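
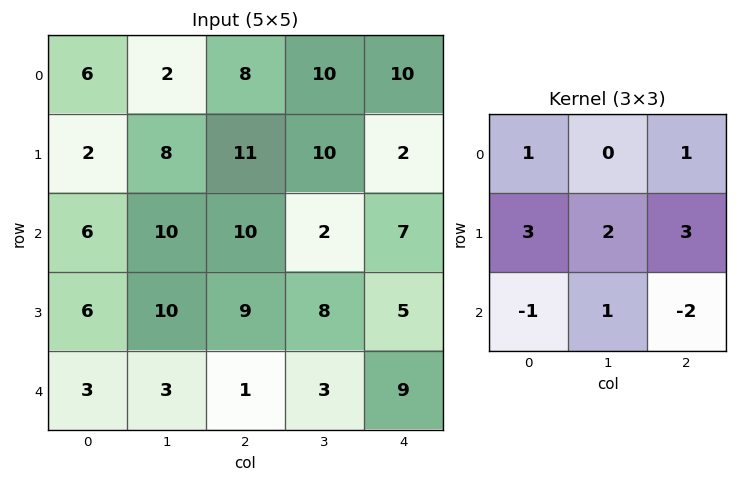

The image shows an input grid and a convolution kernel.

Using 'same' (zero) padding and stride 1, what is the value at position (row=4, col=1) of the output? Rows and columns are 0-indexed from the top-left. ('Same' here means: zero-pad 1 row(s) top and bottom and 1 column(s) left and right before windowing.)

33

The receptive field on the zero-padded input at this output position is [6 10 9 / 3 3 1 / 0 0 0]. Elementwise product with the kernel and sum: 6·1 + 9·1 + 3·3 + 3·2 + 1·3 + 0·-1 + 0·1 + 0·-2.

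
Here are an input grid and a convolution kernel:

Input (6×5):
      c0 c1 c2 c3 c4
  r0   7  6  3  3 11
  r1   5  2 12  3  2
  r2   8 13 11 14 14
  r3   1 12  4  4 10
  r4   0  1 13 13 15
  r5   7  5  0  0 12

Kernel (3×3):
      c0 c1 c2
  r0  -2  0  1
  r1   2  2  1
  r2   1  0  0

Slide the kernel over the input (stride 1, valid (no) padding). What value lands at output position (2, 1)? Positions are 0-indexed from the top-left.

The receptive field on the input at this output position is [13 11 14 / 12 4 4 / 1 13 13]. Elementwise product with the kernel and sum: 13·-2 + 14·1 + 12·2 + 4·2 + 4·1 + 1·1.

25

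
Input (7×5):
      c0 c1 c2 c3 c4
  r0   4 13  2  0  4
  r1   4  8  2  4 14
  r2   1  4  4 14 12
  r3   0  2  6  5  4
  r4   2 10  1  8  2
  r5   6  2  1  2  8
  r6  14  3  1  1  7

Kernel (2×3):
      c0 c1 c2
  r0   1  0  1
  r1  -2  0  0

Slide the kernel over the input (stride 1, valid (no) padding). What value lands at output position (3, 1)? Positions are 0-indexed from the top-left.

The receptive field on the input at this output position is [2 6 5 / 10 1 8]. Elementwise product with the kernel and sum: 2·1 + 5·1 + 10·-2.

-13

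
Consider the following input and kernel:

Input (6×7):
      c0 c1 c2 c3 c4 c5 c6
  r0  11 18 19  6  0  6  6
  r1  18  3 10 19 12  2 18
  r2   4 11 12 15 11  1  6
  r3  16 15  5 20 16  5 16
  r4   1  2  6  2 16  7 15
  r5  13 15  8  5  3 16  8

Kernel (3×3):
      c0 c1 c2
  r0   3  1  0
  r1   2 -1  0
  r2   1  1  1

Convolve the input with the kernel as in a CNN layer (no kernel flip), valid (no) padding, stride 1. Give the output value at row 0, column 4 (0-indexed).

46

The receptive field on the input at this output position is [0 6 6 / 12 2 18 / 11 1 6]. Elementwise product with the kernel and sum: 0·3 + 6·1 + 12·2 + 2·-1 + 11·1 + 1·1 + 6·1.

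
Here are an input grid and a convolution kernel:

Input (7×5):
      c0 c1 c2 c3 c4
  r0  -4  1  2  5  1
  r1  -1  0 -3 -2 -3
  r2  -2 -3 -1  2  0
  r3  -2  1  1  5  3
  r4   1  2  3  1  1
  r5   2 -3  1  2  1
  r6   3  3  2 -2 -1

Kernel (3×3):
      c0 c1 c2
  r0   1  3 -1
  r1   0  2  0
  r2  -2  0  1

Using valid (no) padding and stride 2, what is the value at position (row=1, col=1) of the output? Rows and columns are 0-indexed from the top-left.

The receptive field on the input at this output position is [-1 2 0 / 1 5 3 / 3 1 1]. Elementwise product with the kernel and sum: -1·1 + 2·3 + 0·-1 + 5·2 + 3·-2 + 1·1.

10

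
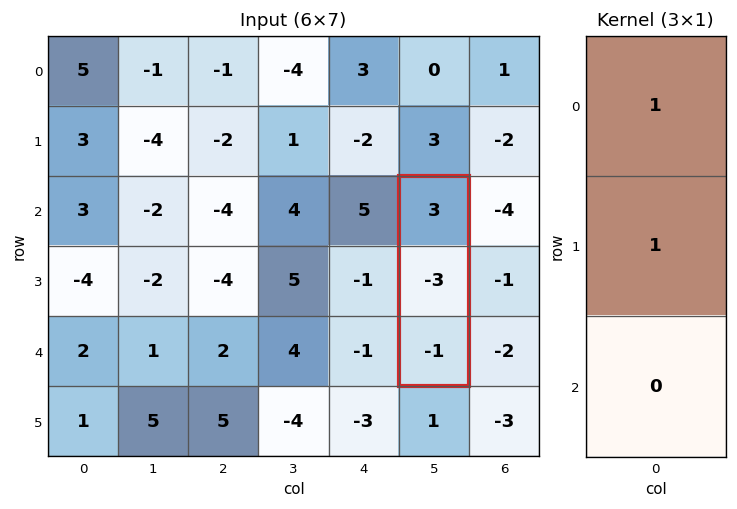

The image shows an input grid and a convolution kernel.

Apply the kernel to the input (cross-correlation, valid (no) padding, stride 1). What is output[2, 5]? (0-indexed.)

0

The receptive field on the input at this output position is [3 / -3 / -1]. Elementwise product with the kernel and sum: 3·1 + -3·1.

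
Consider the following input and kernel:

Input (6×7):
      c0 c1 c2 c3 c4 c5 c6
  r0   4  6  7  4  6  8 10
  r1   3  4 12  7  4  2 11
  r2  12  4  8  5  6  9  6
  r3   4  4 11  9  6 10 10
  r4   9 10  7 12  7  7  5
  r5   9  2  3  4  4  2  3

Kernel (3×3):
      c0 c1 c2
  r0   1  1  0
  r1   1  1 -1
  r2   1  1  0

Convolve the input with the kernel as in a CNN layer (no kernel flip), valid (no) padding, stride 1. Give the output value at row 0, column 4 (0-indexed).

The receptive field on the input at this output position is [6 8 10 / 4 2 11 / 6 9 6]. Elementwise product with the kernel and sum: 6·1 + 8·1 + 4·1 + 2·1 + 11·-1 + 6·1 + 9·1.

24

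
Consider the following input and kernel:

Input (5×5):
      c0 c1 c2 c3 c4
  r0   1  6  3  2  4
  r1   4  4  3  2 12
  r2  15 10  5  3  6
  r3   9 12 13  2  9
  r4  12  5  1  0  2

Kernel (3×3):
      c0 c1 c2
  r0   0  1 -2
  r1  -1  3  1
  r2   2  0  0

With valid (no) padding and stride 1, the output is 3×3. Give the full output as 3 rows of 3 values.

Output[0,0]: The receptive field on the input at this output position is [1 6 3 / 4 4 3 / 15 10 5]. Elementwise product with the kernel and sum: 6·1 + 3·-2 + 4·-1 + 4·3 + 3·1 + 15·2.
Output[0,1]: The receptive field on the input at this output position is [6 3 2 / 4 3 2 / 10 5 3]. Elementwise product with the kernel and sum: 3·1 + 2·-2 + 4·-1 + 3·3 + 2·1 + 10·2.

41 26 19
36 31 14
64 38 -5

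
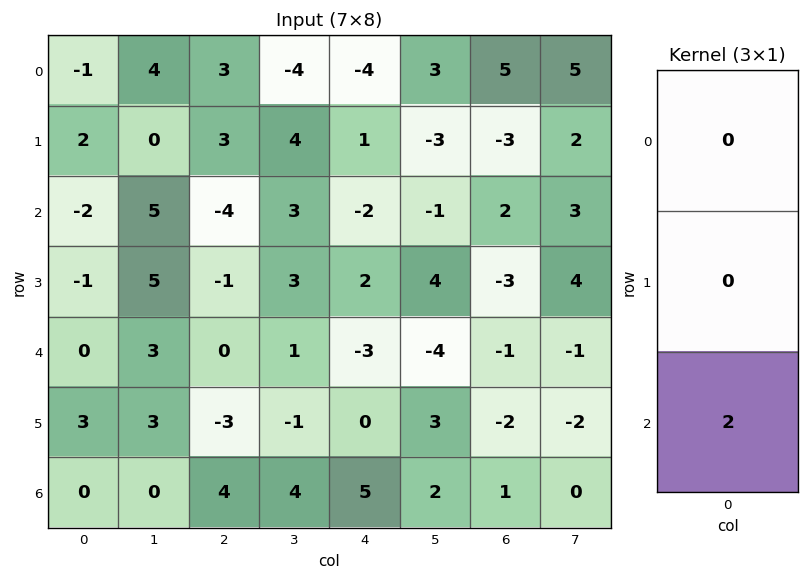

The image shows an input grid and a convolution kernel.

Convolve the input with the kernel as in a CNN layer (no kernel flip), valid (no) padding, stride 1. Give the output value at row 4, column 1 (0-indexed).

The receptive field on the input at this output position is [3 / 3 / 0]. Elementwise product with the kernel and sum: 0·2.

0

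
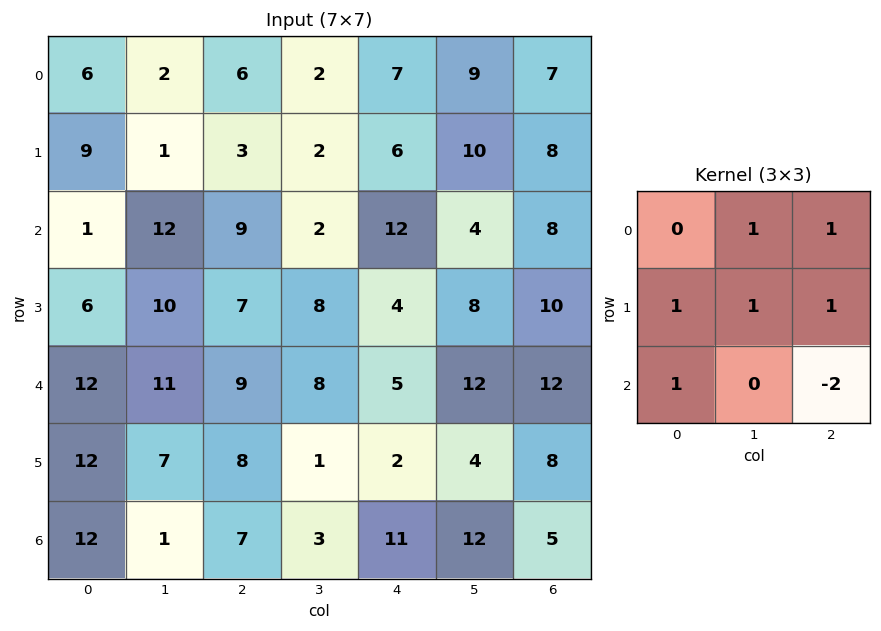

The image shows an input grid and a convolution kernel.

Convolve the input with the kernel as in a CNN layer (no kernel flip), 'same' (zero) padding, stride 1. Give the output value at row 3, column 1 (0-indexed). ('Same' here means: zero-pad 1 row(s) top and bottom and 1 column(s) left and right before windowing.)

The receptive field on the zero-padded input at this output position is [1 12 9 / 6 10 7 / 12 11 9]. Elementwise product with the kernel and sum: 12·1 + 9·1 + 6·1 + 10·1 + 7·1 + 12·1 + 9·-2.

38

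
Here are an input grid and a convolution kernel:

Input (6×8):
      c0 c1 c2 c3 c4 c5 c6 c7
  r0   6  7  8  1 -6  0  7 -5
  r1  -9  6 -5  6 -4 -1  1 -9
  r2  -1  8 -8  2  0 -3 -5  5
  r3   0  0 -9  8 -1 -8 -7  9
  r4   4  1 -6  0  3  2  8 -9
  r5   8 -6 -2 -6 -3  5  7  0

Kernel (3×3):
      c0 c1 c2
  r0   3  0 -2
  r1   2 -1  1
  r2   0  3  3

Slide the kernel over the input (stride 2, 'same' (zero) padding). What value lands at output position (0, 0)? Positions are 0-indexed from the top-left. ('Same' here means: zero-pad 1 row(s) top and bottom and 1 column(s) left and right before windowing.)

-8

The receptive field on the zero-padded input at this output position is [0 0 0 / 0 6 7 / 0 -9 6]. Elementwise product with the kernel and sum: 0·3 + 0·-2 + 0·2 + 6·-1 + 7·1 + -9·3 + 6·3.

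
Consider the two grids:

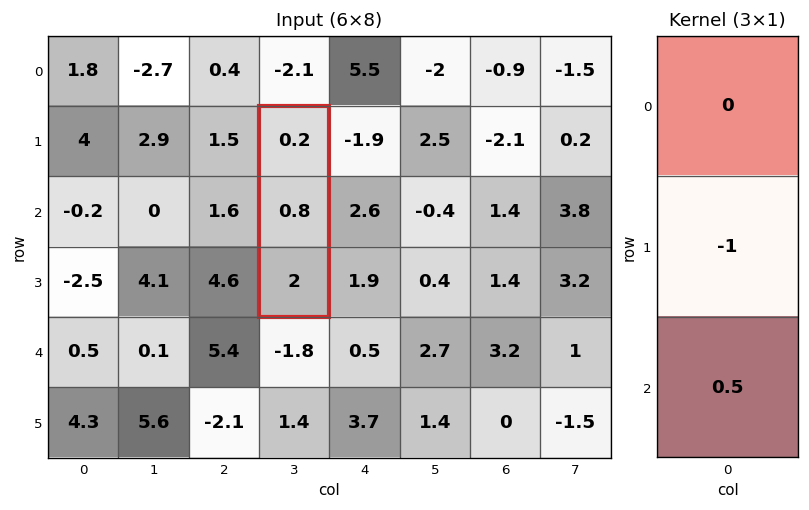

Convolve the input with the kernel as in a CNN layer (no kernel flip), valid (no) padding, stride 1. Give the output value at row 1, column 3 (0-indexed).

The receptive field on the input at this output position is [0.2 / 0.8 / 2]. Elementwise product with the kernel and sum: 0.8·-1 + 2·0.5.

0.2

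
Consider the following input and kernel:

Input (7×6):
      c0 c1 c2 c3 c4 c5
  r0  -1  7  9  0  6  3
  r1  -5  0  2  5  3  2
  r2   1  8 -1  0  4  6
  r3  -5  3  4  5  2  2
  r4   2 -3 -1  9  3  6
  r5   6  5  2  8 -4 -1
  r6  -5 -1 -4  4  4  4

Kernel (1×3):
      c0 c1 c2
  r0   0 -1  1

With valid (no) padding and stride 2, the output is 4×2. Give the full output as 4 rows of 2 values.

Output[0,0]: The receptive field on the input at this output position is [-1 7 9]. Elementwise product with the kernel and sum: 7·-1 + 9·1.
Output[0,1]: The receptive field on the input at this output position is [9 0 6]. Elementwise product with the kernel and sum: 0·-1 + 6·1.

2 6
-9 4
2 -6
-3 0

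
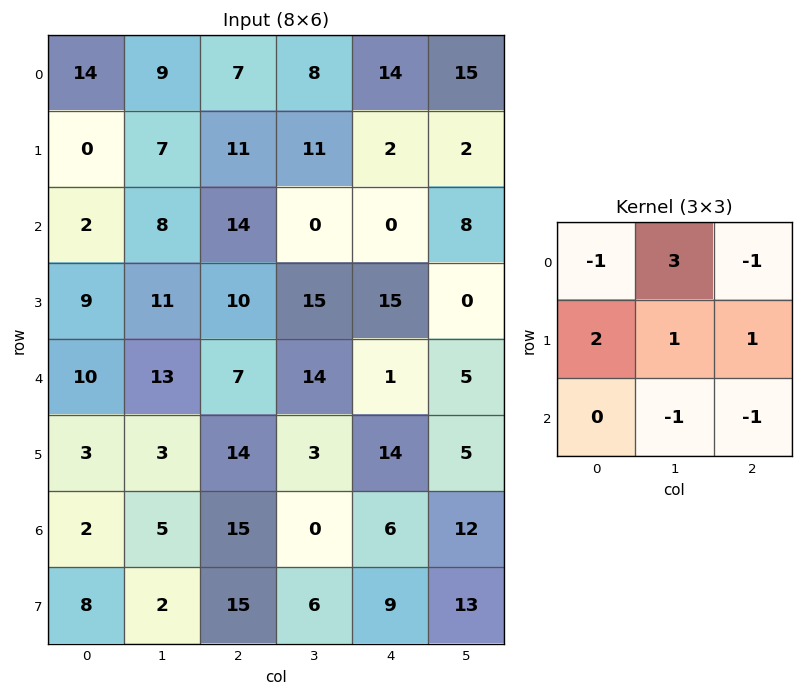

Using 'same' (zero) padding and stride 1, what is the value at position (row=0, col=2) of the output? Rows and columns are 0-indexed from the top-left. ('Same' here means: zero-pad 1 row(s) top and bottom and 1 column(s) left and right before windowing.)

The receptive field on the zero-padded input at this output position is [0 0 0 / 9 7 8 / 7 11 11]. Elementwise product with the kernel and sum: 0·-1 + 0·3 + 0·-1 + 9·2 + 7·1 + 8·1 + 11·-1 + 11·-1.

11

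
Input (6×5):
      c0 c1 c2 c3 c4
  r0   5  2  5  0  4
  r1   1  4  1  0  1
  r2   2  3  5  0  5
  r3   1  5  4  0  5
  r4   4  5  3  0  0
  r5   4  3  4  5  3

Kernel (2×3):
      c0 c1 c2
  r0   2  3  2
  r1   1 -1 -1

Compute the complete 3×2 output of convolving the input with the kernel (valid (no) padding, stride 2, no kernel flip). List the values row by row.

22 18
15 19
26 2

Output[0,0]: The receptive field on the input at this output position is [5 2 5 / 1 4 1]. Elementwise product with the kernel and sum: 5·2 + 2·3 + 5·2 + 1·1 + 4·-1 + 1·-1.
Output[0,1]: The receptive field on the input at this output position is [5 0 4 / 1 0 1]. Elementwise product with the kernel and sum: 5·2 + 0·3 + 4·2 + 1·1 + 0·-1 + 1·-1.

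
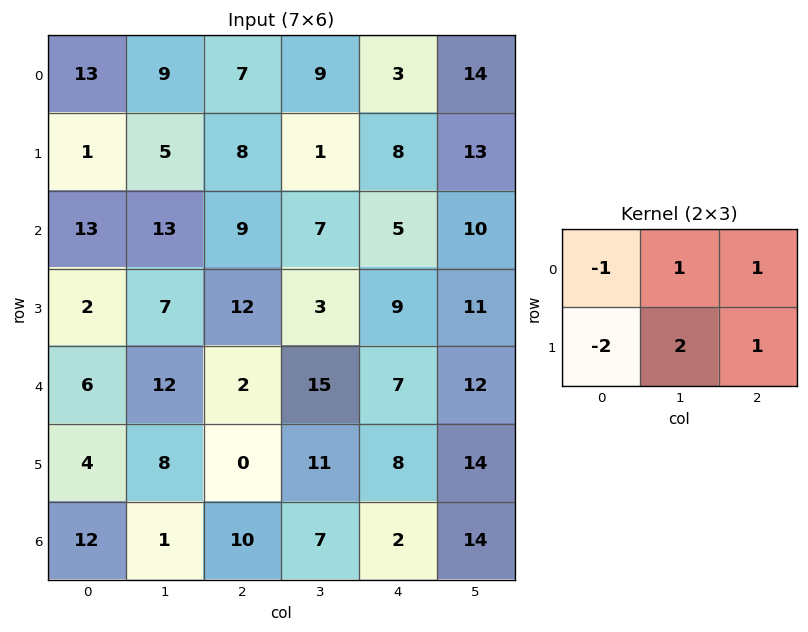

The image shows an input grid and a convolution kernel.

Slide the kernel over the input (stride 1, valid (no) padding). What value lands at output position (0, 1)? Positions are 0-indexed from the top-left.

14

The receptive field on the input at this output position is [9 7 9 / 5 8 1]. Elementwise product with the kernel and sum: 9·-1 + 7·1 + 9·1 + 5·-2 + 8·2 + 1·1.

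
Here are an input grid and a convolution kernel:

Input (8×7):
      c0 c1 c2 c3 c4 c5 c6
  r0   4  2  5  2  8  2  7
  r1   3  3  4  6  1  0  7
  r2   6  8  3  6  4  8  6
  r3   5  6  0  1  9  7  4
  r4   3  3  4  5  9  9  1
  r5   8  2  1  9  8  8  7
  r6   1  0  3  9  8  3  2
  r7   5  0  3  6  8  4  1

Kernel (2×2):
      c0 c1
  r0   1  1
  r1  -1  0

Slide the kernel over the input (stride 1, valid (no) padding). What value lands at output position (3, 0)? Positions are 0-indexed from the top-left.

The receptive field on the input at this output position is [5 6 / 3 3]. Elementwise product with the kernel and sum: 5·1 + 6·1 + 3·-1.

8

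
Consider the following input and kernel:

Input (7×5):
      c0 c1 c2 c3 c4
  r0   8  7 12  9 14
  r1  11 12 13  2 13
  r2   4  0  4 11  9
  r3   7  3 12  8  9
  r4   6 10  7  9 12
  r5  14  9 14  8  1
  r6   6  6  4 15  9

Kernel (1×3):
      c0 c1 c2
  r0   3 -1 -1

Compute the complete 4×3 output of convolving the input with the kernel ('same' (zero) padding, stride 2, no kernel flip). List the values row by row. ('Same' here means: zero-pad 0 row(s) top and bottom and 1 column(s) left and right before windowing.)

Output[0,0]: The receptive field on the zero-padded input at this output position is [0 8 7]. Elementwise product with the kernel and sum: 0·3 + 8·-1 + 7·-1.

-15 0 13
-4 -15 24
-16 14 15
-12 -1 36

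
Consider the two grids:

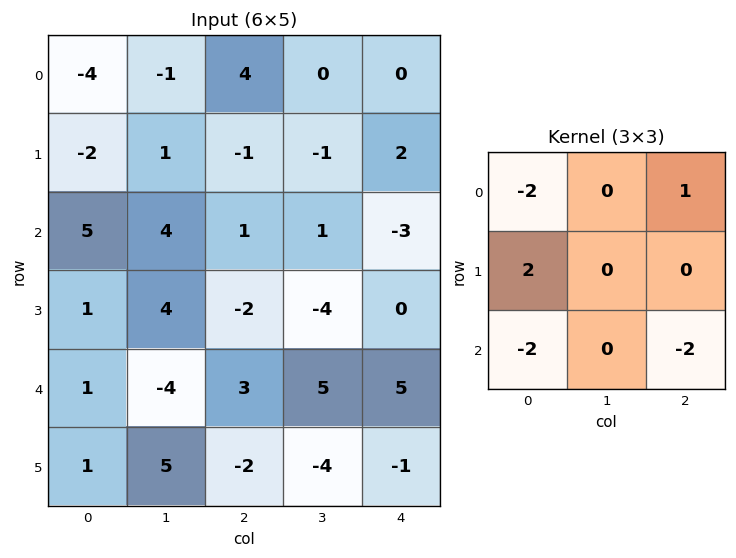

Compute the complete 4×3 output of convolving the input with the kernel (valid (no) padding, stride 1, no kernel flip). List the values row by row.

-4 -6 -6
15 5 10
-15 -1 -25
0 -22 16

Output[0,0]: The receptive field on the input at this output position is [-4 -1 4 / -2 1 -1 / 5 4 1]. Elementwise product with the kernel and sum: -4·-2 + 4·1 + -2·2 + 5·-2 + 1·-2.
Output[0,1]: The receptive field on the input at this output position is [-1 4 0 / 1 -1 -1 / 4 1 1]. Elementwise product with the kernel and sum: -1·-2 + 0·1 + 1·2 + 4·-2 + 1·-2.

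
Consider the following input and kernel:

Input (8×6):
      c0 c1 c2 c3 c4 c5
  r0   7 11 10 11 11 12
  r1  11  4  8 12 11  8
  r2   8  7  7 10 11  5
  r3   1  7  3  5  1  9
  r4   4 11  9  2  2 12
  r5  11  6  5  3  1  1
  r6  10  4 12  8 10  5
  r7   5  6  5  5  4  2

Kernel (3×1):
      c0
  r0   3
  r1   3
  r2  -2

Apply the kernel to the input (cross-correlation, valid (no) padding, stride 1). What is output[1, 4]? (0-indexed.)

The receptive field on the input at this output position is [11 / 11 / 1]. Elementwise product with the kernel and sum: 11·3 + 11·3 + 1·-2.

64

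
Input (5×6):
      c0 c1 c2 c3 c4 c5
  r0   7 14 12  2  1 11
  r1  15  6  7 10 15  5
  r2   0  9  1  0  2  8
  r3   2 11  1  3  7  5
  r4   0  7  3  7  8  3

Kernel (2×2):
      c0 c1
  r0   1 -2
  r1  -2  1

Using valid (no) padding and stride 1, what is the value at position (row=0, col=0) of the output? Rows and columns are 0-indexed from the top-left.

-45

The receptive field on the input at this output position is [7 14 / 15 6]. Elementwise product with the kernel and sum: 7·1 + 14·-2 + 15·-2 + 6·1.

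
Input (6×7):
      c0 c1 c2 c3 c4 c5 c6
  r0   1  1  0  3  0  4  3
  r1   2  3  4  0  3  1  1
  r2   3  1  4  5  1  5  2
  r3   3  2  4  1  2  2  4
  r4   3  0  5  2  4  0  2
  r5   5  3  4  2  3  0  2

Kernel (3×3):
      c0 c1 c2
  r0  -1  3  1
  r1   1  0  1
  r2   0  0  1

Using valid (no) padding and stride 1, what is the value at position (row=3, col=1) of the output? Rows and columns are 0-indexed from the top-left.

The receptive field on the input at this output position is [2 4 1 / 0 5 2 / 3 4 2]. Elementwise product with the kernel and sum: 2·-1 + 4·3 + 1·1 + 0·1 + 2·1 + 2·1.

15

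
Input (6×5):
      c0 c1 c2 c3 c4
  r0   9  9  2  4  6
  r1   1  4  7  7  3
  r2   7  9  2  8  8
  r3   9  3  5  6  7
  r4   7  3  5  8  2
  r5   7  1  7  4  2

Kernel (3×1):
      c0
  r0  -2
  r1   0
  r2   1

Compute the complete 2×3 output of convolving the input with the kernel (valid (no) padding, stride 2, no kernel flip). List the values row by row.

-11 -2 -4
-7 1 -14

Output[0,0]: The receptive field on the input at this output position is [9 / 1 / 7]. Elementwise product with the kernel and sum: 9·-2 + 7·1.
Output[0,1]: The receptive field on the input at this output position is [2 / 7 / 2]. Elementwise product with the kernel and sum: 2·-2 + 2·1.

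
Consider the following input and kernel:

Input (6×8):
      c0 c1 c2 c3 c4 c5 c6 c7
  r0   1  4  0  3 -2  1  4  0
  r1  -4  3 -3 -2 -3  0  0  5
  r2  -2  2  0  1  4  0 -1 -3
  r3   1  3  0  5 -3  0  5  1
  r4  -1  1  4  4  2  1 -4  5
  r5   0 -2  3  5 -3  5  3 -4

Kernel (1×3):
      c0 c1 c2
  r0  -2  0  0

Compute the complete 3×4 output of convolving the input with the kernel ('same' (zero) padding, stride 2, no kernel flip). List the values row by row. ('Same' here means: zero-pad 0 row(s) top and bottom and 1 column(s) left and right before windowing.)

Output[0,0]: The receptive field on the zero-padded input at this output position is [0 1 4]. Elementwise product with the kernel and sum: 0·-2.

0 -8 -6 -2
0 -4 -2 0
0 -2 -8 -2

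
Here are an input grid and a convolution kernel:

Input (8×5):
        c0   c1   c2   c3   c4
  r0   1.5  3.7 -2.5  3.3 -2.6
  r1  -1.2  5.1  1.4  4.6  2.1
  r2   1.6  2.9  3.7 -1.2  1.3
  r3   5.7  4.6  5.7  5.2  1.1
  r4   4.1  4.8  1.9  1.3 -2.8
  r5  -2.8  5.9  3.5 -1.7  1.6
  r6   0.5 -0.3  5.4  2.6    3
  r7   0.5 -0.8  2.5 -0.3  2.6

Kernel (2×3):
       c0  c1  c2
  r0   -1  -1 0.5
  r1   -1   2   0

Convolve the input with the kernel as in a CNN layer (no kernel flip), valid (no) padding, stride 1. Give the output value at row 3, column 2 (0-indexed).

The receptive field on the input at this output position is [5.7 5.2 1.1 / 1.9 1.3 -2.8]. Elementwise product with the kernel and sum: 5.7·-1 + 5.2·-1 + 1.1·0.5 + 1.9·-1 + 1.3·2.

-9.65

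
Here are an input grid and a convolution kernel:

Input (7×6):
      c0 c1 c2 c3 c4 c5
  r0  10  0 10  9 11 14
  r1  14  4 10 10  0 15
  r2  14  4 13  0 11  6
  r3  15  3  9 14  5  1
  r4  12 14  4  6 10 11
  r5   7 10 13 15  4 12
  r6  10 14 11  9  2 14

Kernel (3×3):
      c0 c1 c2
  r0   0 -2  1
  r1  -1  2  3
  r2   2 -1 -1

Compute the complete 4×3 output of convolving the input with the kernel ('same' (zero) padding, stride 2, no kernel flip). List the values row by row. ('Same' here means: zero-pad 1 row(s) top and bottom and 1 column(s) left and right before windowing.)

Output[0,0]: The receptive field on the zero-padded input at this output position is [0 0 0 / 0 10 0 / 0 14 4]. Elementwise product with the kernel and sum: 0·-2 + 0·1 + 0·-1 + 10·2 + 0·3 + 0·2 + 14·-1 + 4·-1.
Output[0,1]: The receptive field on the zero-padded input at this output position is [0 0 0 / 0 10 9 / 4 10 10]. Elementwise product with the kernel and sum: 0·-2 + 0·1 + 0·-1 + 10·2 + 9·3 + 4·2 + 10·-1 + 10·-1.

2 35 60
-2 -5 77
22 0 52
58 24 41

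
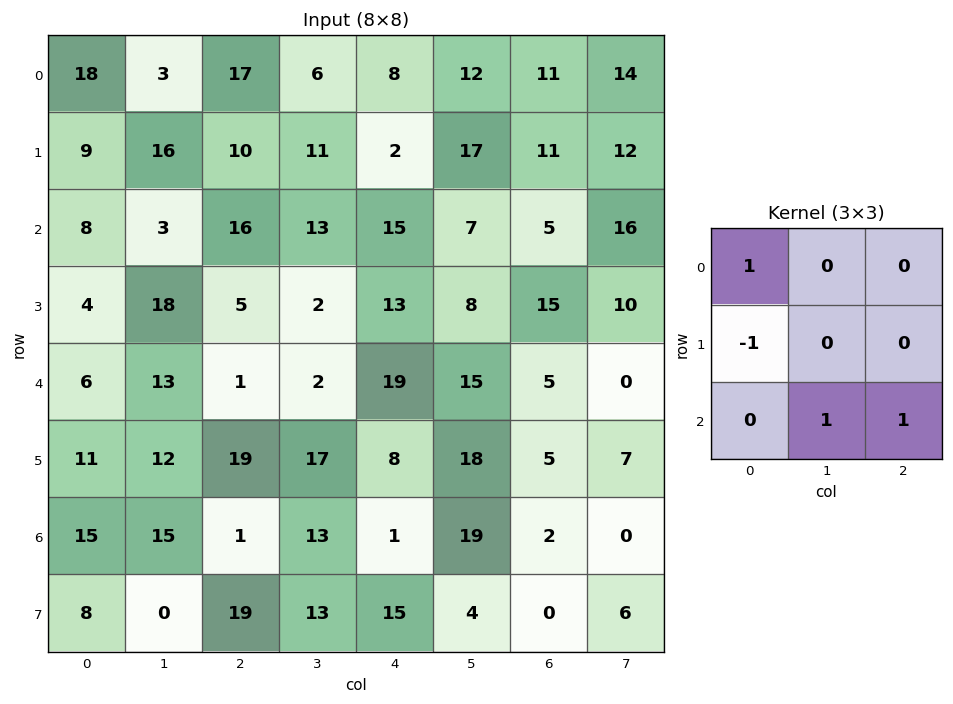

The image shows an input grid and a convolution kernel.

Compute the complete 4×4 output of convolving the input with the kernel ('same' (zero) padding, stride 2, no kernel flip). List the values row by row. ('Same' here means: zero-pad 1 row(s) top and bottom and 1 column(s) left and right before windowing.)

Output[0,0]: The receptive field on the zero-padded input at this output position is [0 0 0 / 0 18 3 / 0 9 16]. Elementwise product with the kernel and sum: 0·1 + 0·-1 + 9·1 + 16·1.

25 18 13 11
22 20 19 35
23 41 26 5
8 29 23 5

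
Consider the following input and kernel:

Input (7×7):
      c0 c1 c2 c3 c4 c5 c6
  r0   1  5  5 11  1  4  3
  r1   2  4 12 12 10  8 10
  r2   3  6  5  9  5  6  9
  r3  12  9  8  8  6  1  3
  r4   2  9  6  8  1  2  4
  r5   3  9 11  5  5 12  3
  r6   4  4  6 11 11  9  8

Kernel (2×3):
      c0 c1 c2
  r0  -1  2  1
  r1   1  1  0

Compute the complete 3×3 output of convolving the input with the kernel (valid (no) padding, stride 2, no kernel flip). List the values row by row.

20 42 28
35 34 23
34 27 24

Output[0,0]: The receptive field on the input at this output position is [1 5 5 / 2 4 12]. Elementwise product with the kernel and sum: 1·-1 + 5·2 + 5·1 + 2·1 + 4·1.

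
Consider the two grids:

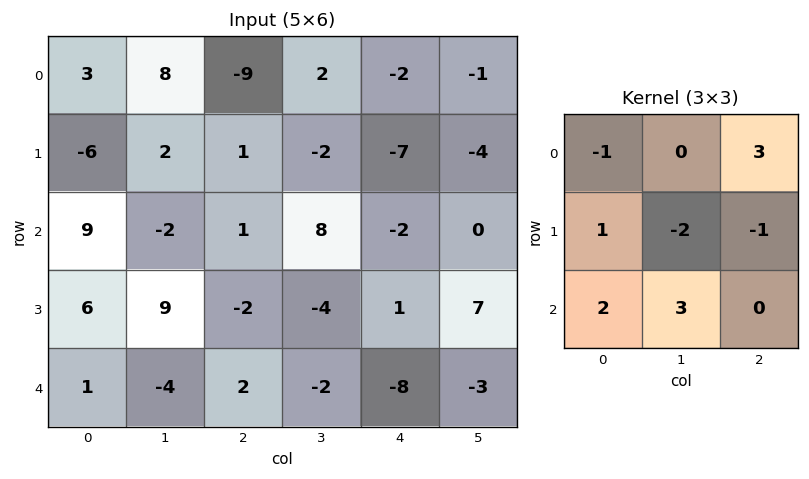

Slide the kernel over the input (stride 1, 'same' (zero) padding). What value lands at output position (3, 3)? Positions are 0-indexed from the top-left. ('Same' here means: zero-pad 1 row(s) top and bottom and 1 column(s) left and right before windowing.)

The receptive field on the zero-padded input at this output position is [1 8 -2 / -2 -4 1 / 2 -2 -8]. Elementwise product with the kernel and sum: 1·-1 + -2·3 + -2·1 + -4·-2 + 1·-1 + 2·2 + -2·3.

-4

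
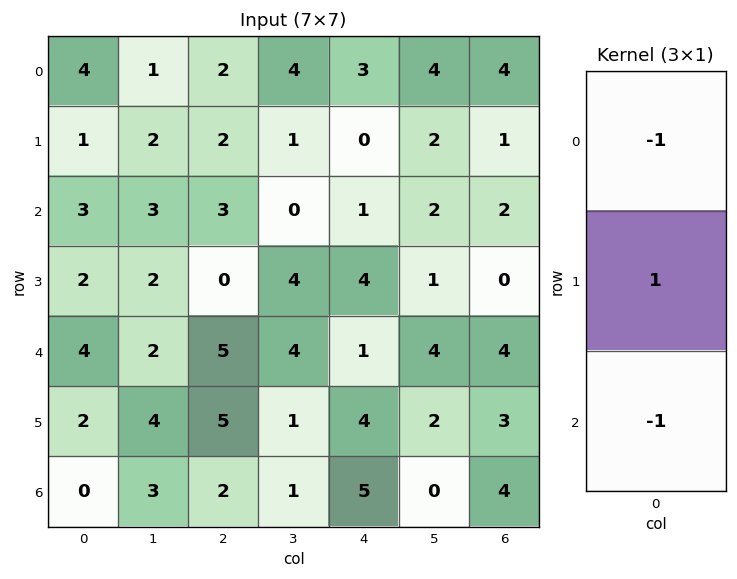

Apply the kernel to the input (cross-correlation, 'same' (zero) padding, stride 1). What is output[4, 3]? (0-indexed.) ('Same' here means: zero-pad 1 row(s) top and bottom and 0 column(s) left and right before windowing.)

The receptive field on the zero-padded input at this output position is [4 / 4 / 1]. Elementwise product with the kernel and sum: 4·-1 + 4·1 + 1·-1.

-1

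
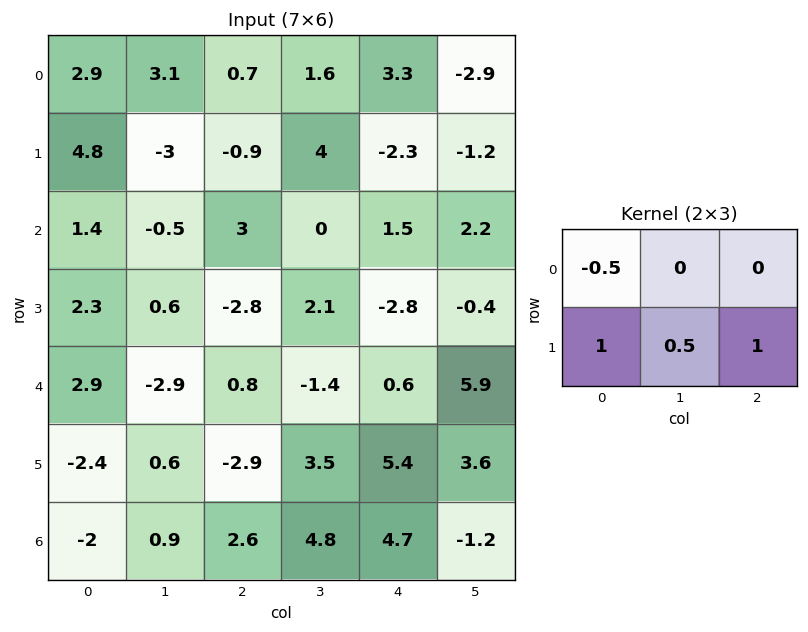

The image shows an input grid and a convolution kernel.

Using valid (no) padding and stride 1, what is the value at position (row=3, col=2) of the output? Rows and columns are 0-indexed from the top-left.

2.1

The receptive field on the input at this output position is [-2.8 2.1 -2.8 / 0.8 -1.4 0.6]. Elementwise product with the kernel and sum: -2.8·-0.5 + 0.8·1 + -1.4·0.5 + 0.6·1.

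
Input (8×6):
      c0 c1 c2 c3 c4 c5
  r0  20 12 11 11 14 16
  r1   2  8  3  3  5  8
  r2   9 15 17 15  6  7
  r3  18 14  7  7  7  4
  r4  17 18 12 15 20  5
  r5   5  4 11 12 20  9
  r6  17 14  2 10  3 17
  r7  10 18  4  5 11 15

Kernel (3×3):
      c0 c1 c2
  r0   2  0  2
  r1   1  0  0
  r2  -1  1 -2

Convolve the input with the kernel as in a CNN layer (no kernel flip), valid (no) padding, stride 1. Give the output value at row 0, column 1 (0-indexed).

The receptive field on the input at this output position is [12 11 11 / 8 3 3 / 15 17 15]. Elementwise product with the kernel and sum: 12·2 + 11·2 + 8·1 + 15·-1 + 17·1 + 15·-2.

26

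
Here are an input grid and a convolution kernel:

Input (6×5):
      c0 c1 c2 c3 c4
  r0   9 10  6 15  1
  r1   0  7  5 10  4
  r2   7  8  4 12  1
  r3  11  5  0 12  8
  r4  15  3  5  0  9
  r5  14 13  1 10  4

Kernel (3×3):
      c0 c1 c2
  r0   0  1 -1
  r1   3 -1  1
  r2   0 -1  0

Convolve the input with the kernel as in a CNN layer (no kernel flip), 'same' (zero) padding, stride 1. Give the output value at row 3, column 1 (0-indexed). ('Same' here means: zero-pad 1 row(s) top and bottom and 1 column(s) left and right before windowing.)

29

The receptive field on the zero-padded input at this output position is [7 8 4 / 11 5 0 / 15 3 5]. Elementwise product with the kernel and sum: 8·1 + 4·-1 + 11·3 + 5·-1 + 0·1 + 3·-1.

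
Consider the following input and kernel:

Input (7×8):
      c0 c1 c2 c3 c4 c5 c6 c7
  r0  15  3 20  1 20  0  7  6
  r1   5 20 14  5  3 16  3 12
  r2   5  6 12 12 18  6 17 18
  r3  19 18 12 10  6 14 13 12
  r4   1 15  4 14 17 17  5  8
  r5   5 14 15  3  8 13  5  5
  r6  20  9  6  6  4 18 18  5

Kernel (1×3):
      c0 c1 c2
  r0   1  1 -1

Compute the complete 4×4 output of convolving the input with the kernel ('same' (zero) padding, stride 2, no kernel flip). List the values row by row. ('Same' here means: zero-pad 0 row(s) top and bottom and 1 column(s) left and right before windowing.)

12 22 21 1
-1 6 24 5
-14 5 14 14
11 9 -8 31

Output[0,0]: The receptive field on the zero-padded input at this output position is [0 15 3]. Elementwise product with the kernel and sum: 0·1 + 15·1 + 3·-1.
Output[0,1]: The receptive field on the zero-padded input at this output position is [3 20 1]. Elementwise product with the kernel and sum: 3·1 + 20·1 + 1·-1.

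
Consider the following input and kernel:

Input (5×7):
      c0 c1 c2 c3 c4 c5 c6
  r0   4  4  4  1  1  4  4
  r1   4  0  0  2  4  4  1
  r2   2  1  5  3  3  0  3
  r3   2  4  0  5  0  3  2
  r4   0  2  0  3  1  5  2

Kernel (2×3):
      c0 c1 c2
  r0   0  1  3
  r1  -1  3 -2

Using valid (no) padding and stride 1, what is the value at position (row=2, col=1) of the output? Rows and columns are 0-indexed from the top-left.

The receptive field on the input at this output position is [1 5 3 / 4 0 5]. Elementwise product with the kernel and sum: 5·1 + 3·3 + 4·-1 + 0·3 + 5·-2.

0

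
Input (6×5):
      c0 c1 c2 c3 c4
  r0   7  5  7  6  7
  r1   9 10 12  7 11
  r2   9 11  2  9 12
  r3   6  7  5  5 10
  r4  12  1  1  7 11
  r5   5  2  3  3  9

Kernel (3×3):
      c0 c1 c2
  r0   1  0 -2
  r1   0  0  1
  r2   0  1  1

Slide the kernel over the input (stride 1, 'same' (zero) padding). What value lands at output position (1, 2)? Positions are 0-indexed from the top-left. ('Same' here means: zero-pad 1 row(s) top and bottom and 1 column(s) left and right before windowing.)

The receptive field on the zero-padded input at this output position is [5 7 6 / 10 12 7 / 11 2 9]. Elementwise product with the kernel and sum: 5·1 + 6·-2 + 7·1 + 2·1 + 9·1.

11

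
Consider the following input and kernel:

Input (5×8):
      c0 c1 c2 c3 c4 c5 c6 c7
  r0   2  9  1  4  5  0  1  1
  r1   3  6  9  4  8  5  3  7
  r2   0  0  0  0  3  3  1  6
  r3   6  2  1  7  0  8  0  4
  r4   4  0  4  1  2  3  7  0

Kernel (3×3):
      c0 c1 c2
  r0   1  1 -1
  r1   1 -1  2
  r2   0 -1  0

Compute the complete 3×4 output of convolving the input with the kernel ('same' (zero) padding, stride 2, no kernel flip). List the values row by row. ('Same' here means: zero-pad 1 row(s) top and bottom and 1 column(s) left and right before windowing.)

13 7 -9 -2
-9 10 10 15
0 -6 4 0

Output[0,0]: The receptive field on the zero-padded input at this output position is [0 0 0 / 0 2 9 / 0 3 6]. Elementwise product with the kernel and sum: 0·1 + 0·1 + 0·-1 + 0·1 + 2·-1 + 9·2 + 3·-1.
Output[0,1]: The receptive field on the zero-padded input at this output position is [0 0 0 / 9 1 4 / 6 9 4]. Elementwise product with the kernel and sum: 0·1 + 0·1 + 0·-1 + 9·1 + 1·-1 + 4·2 + 9·-1.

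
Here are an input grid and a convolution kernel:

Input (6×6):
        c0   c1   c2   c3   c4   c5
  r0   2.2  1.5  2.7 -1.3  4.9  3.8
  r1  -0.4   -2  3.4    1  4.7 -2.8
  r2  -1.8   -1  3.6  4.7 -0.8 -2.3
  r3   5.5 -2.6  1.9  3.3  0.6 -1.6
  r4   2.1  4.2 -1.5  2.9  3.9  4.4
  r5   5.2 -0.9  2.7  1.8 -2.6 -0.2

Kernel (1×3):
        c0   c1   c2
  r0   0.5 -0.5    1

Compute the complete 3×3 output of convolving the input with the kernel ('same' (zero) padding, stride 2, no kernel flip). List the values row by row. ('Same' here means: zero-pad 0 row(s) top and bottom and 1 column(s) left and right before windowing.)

0.4 -1.9 0.7
-0.1 2.4 0.45
3.15 5.75 3.9

Output[0,0]: The receptive field on the zero-padded input at this output position is [0 2.2 1.5]. Elementwise product with the kernel and sum: 0·0.5 + 2.2·-0.5 + 1.5·1.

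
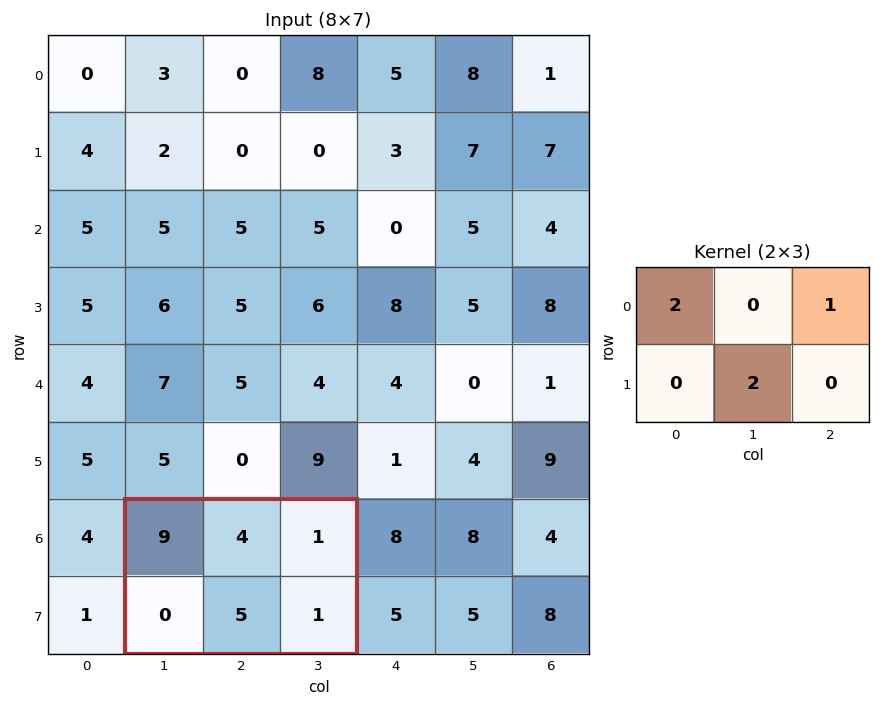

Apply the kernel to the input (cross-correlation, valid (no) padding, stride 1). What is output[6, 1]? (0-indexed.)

The receptive field on the input at this output position is [9 4 1 / 0 5 1]. Elementwise product with the kernel and sum: 9·2 + 1·1 + 5·2.

29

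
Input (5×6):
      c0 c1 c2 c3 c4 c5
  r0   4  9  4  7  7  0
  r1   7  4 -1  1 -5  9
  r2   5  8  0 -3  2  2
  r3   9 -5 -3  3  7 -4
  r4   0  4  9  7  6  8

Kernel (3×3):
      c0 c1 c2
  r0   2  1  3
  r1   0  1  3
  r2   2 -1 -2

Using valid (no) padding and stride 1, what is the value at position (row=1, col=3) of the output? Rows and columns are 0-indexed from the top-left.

The receptive field on the input at this output position is [1 -5 9 / -3 2 2 / 3 7 -4]. Elementwise product with the kernel and sum: 1·2 + -5·1 + 9·3 + 2·1 + 2·3 + 3·2 + 7·-1 + -4·-2.

39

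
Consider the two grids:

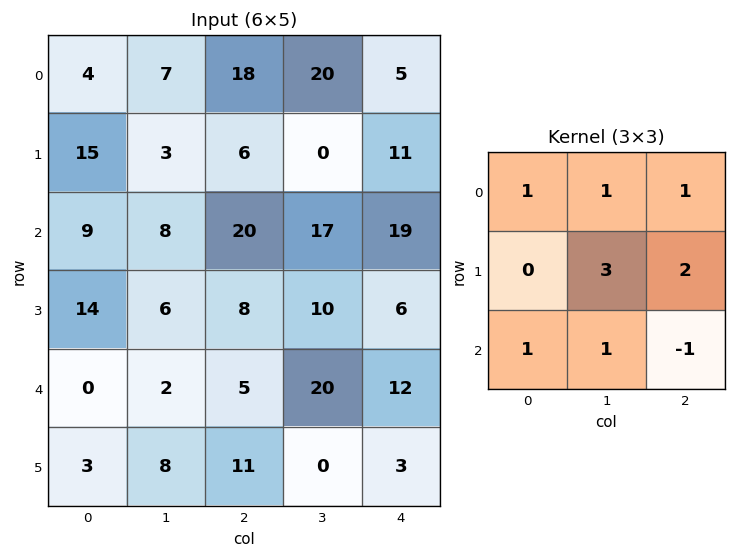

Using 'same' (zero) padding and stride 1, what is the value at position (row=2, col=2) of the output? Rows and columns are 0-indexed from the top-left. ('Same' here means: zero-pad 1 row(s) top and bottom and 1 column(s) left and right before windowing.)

107

The receptive field on the zero-padded input at this output position is [3 6 0 / 8 20 17 / 6 8 10]. Elementwise product with the kernel and sum: 3·1 + 6·1 + 0·1 + 20·3 + 17·2 + 6·1 + 8·1 + 10·-1.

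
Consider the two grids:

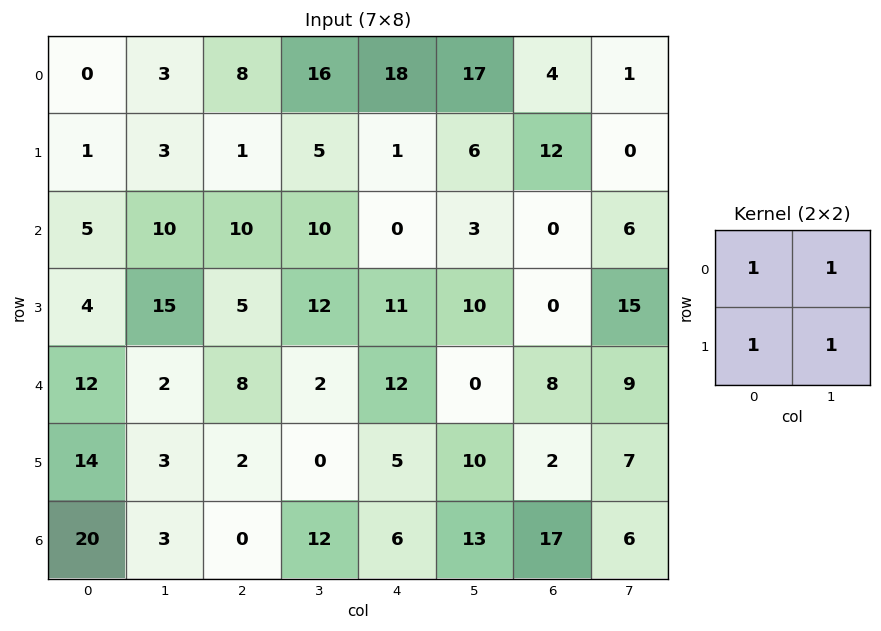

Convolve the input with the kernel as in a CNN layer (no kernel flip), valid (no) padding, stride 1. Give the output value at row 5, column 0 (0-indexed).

The receptive field on the input at this output position is [14 3 / 20 3]. Elementwise product with the kernel and sum: 14·1 + 3·1 + 20·1 + 3·1.

40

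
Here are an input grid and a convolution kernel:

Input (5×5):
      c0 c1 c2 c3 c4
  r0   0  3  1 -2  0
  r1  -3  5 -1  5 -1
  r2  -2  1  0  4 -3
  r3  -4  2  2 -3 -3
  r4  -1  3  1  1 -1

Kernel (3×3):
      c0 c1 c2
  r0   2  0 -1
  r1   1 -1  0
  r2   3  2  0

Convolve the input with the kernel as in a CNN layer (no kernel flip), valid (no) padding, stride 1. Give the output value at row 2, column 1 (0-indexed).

The receptive field on the input at this output position is [1 0 4 / 2 2 -3 / 3 1 1]. Elementwise product with the kernel and sum: 1·2 + 4·-1 + 2·1 + 2·-1 + 3·3 + 1·2.

9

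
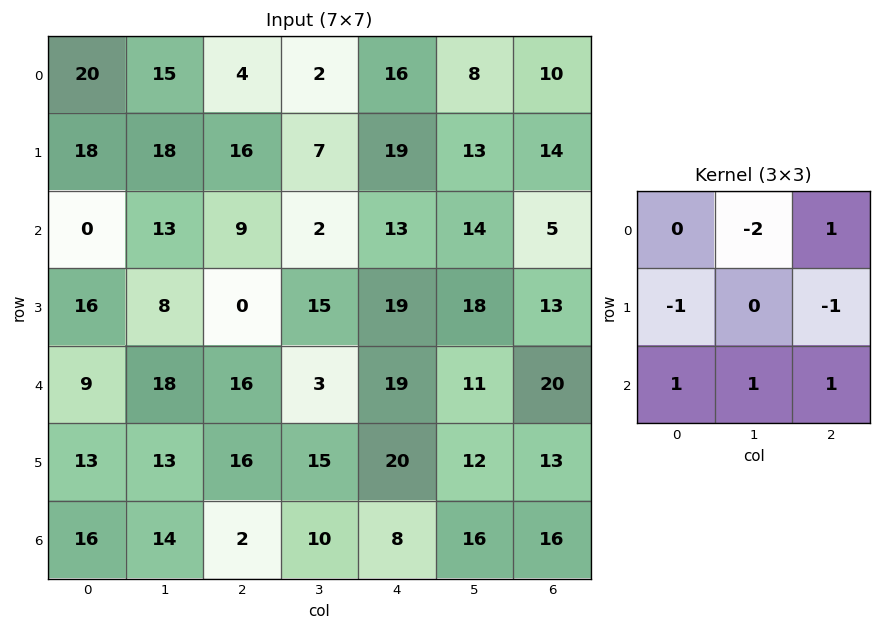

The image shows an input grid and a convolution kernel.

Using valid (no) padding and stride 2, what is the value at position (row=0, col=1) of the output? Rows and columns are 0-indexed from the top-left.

The receptive field on the input at this output position is [4 2 16 / 16 7 19 / 9 2 13]. Elementwise product with the kernel and sum: 2·-2 + 16·1 + 16·-1 + 19·-1 + 9·1 + 2·1 + 13·1.

1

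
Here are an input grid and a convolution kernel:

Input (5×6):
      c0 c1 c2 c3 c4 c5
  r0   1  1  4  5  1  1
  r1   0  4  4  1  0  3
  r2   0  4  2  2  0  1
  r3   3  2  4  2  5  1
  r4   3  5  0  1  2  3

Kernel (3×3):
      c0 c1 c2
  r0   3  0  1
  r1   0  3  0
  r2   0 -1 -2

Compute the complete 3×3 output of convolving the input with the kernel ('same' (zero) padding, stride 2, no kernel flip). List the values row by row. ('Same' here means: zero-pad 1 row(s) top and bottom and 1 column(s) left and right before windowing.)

-5 6 -3
-3 11 -1
11 8 13

Output[0,0]: The receptive field on the zero-padded input at this output position is [0 0 0 / 0 1 1 / 0 0 4]. Elementwise product with the kernel and sum: 0·3 + 0·1 + 1·3 + 0·-1 + 4·-2.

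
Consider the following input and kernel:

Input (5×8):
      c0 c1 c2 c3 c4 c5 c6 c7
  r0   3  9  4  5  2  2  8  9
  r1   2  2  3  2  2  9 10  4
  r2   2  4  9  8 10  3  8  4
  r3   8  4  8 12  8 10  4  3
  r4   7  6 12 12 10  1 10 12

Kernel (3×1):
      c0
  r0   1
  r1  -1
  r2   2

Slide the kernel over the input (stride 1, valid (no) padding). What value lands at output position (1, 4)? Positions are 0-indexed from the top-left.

The receptive field on the input at this output position is [2 / 10 / 8]. Elementwise product with the kernel and sum: 2·1 + 10·-1 + 8·2.

8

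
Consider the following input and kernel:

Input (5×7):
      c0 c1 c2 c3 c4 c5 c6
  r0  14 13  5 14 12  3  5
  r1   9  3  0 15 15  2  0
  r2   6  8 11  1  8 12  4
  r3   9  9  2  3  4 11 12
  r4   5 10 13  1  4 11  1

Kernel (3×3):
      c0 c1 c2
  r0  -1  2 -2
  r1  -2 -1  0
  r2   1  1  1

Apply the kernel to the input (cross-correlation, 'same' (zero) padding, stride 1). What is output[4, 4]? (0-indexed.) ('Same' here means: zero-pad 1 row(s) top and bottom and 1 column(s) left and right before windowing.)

The receptive field on the zero-padded input at this output position is [3 4 11 / 1 4 11 / 0 0 0]. Elementwise product with the kernel and sum: 3·-1 + 4·2 + 11·-2 + 1·-2 + 4·-1 + 0·1 + 0·1 + 0·1.

-23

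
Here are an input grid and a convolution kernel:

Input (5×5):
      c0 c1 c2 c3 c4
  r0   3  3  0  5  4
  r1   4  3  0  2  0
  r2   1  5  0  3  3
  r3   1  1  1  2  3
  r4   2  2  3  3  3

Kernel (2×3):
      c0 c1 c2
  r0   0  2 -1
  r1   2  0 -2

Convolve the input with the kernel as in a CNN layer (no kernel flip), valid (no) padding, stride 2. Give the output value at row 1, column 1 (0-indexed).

The receptive field on the input at this output position is [0 3 3 / 1 2 3]. Elementwise product with the kernel and sum: 3·2 + 3·-1 + 1·2 + 3·-2.

-1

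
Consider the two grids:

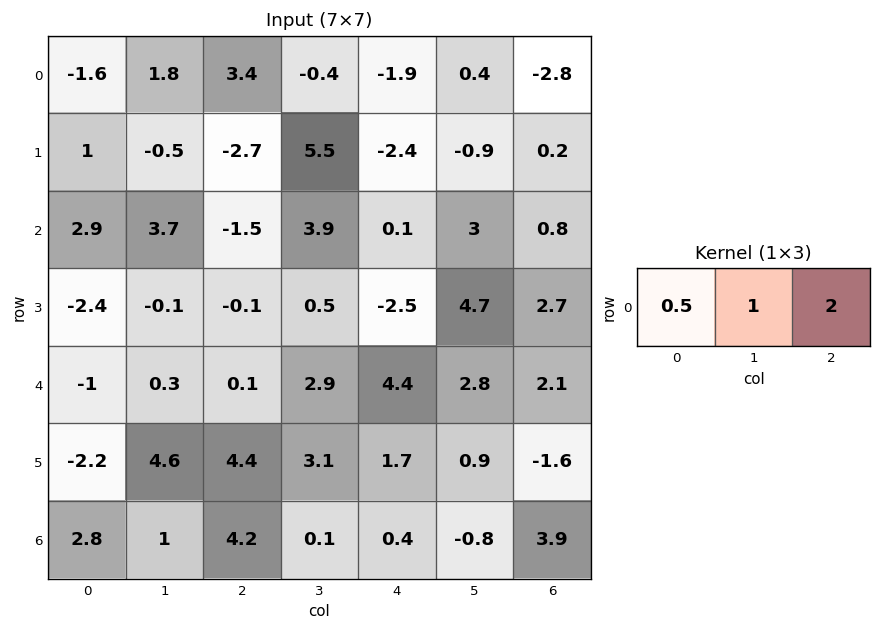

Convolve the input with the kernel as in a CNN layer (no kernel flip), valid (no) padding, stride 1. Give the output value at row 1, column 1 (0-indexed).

8.05

The receptive field on the input at this output position is [-0.5 -2.7 5.5]. Elementwise product with the kernel and sum: -0.5·0.5 + -2.7·1 + 5.5·2.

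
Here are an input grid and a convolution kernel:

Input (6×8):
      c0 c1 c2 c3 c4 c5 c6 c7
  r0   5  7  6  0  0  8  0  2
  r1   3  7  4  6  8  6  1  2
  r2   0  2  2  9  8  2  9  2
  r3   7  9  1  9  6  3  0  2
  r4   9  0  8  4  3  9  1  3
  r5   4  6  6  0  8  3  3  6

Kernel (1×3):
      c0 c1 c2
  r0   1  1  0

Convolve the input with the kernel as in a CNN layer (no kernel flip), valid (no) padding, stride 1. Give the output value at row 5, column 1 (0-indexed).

12

The receptive field on the input at this output position is [6 6 0]. Elementwise product with the kernel and sum: 6·1 + 6·1.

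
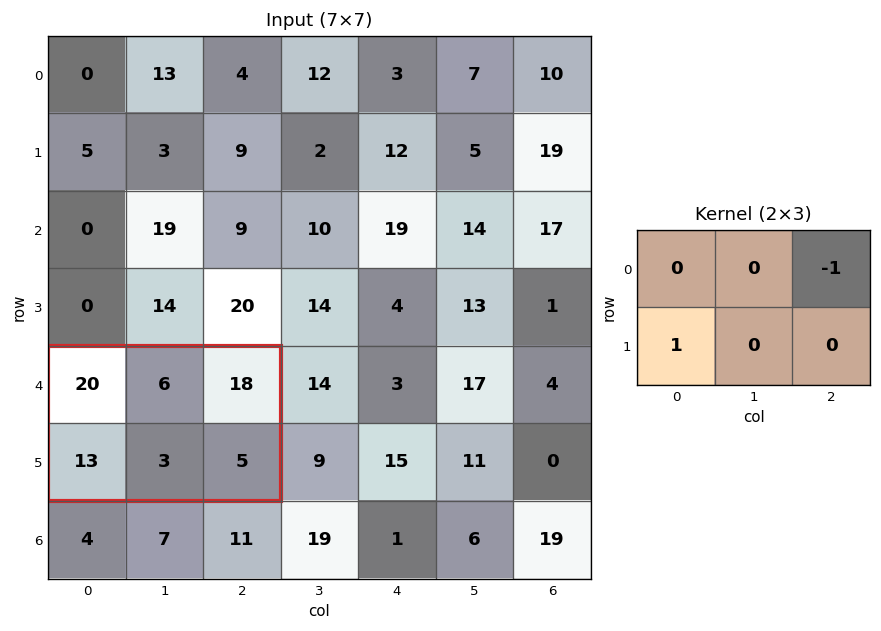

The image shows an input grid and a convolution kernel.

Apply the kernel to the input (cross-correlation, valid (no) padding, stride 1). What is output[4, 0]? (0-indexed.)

-5

The receptive field on the input at this output position is [20 6 18 / 13 3 5]. Elementwise product with the kernel and sum: 18·-1 + 13·1.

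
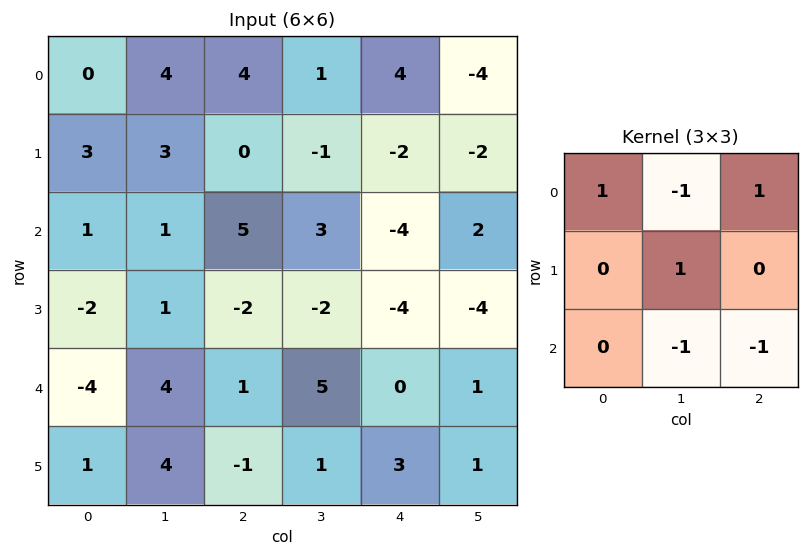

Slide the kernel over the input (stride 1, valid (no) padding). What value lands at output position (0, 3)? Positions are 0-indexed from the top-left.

The receptive field on the input at this output position is [1 4 -4 / -1 -2 -2 / 3 -4 2]. Elementwise product with the kernel and sum: 1·1 + 4·-1 + -4·1 + -2·1 + -4·-1 + 2·-1.

-7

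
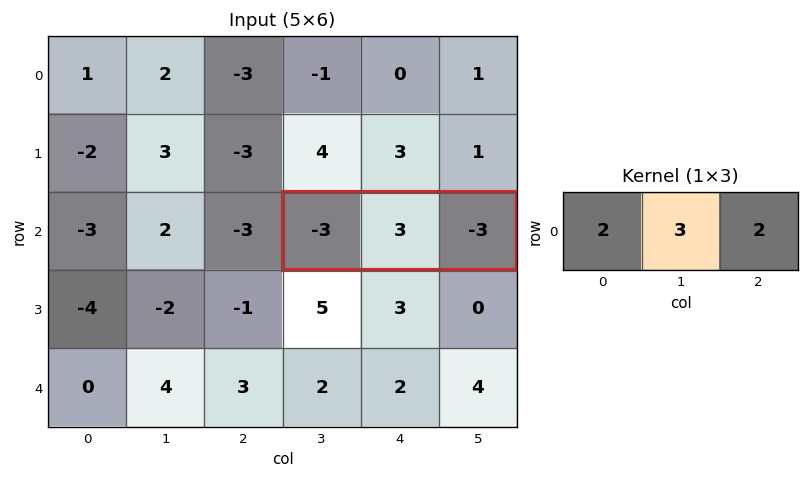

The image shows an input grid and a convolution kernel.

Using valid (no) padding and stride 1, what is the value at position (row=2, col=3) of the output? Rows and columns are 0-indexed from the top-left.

The receptive field on the input at this output position is [-3 3 -3]. Elementwise product with the kernel and sum: -3·2 + 3·3 + -3·2.

-3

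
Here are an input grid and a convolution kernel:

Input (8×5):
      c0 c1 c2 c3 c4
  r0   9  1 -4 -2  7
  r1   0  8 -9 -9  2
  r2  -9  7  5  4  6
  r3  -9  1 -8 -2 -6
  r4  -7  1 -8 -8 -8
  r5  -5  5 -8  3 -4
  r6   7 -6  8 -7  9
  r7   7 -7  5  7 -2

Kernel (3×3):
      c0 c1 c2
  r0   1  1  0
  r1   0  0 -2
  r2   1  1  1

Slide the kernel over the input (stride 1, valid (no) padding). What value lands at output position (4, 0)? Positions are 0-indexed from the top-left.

19

The receptive field on the input at this output position is [-7 1 -8 / -5 5 -8 / 7 -6 8]. Elementwise product with the kernel and sum: -7·1 + 1·1 + -8·-2 + 7·1 + -6·1 + 8·1.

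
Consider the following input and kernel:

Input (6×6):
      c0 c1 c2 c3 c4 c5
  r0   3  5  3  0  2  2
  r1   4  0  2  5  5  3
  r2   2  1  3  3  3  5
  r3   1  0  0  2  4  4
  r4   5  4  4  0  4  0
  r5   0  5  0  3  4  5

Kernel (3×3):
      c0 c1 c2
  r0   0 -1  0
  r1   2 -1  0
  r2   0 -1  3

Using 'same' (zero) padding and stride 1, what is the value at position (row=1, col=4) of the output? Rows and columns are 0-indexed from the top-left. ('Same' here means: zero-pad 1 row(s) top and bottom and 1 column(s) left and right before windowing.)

The receptive field on the zero-padded input at this output position is [0 2 2 / 5 5 3 / 3 3 5]. Elementwise product with the kernel and sum: 2·-1 + 5·2 + 5·-1 + 3·-1 + 5·3.

15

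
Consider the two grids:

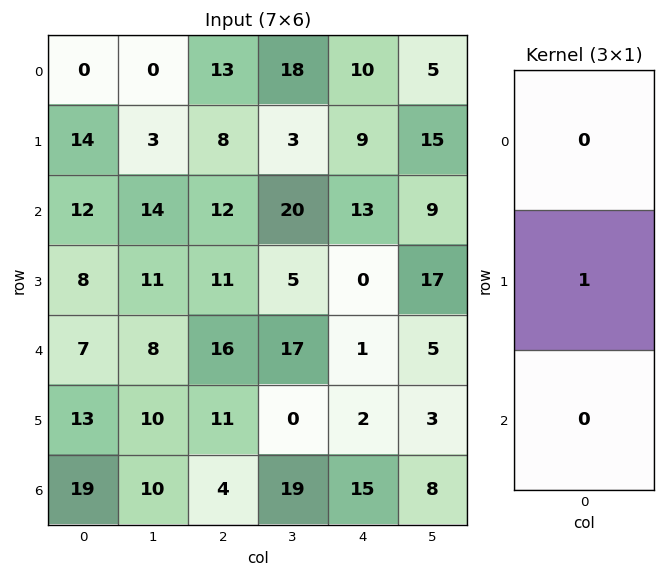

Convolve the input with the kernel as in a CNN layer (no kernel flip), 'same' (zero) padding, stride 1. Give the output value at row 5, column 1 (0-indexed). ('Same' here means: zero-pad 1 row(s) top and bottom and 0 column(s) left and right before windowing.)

The receptive field on the zero-padded input at this output position is [8 / 10 / 10]. Elementwise product with the kernel and sum: 10·1.

10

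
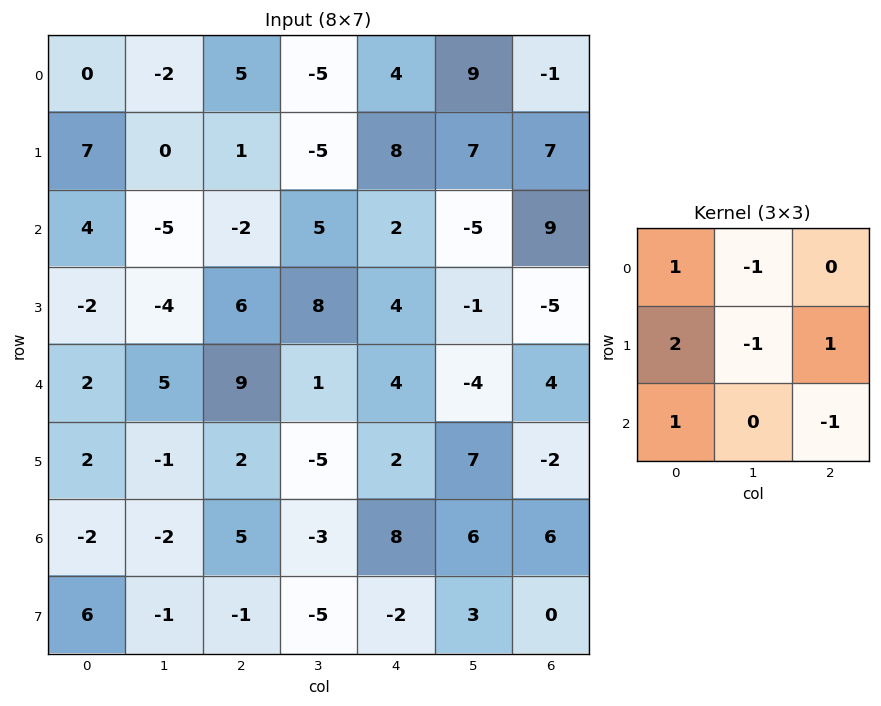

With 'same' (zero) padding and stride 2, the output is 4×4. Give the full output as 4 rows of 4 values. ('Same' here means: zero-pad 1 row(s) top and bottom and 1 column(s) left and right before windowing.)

-2 -9 -17 26
-12 -16 -1 -20
6 -4 -14 -1
-1 -11 -23 18

Output[0,0]: The receptive field on the zero-padded input at this output position is [0 0 0 / 0 0 -2 / 0 7 0]. Elementwise product with the kernel and sum: 0·1 + 0·-1 + 0·2 + 0·-1 + -2·1 + 0·1 + 0·-1.
Output[0,1]: The receptive field on the zero-padded input at this output position is [0 0 0 / -2 5 -5 / 0 1 -5]. Elementwise product with the kernel and sum: 0·1 + 0·-1 + -2·2 + 5·-1 + -5·1 + 0·1 + -5·-1.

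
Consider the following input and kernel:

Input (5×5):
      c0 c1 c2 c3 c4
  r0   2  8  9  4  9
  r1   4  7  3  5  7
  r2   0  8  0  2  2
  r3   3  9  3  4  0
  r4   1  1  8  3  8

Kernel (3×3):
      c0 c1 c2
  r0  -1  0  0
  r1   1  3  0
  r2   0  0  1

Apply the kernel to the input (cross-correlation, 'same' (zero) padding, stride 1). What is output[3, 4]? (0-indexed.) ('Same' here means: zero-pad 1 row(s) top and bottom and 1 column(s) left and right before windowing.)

The receptive field on the zero-padded input at this output position is [2 2 0 / 4 0 0 / 3 8 0]. Elementwise product with the kernel and sum: 2·-1 + 4·1 + 0·3 + 0·1.

2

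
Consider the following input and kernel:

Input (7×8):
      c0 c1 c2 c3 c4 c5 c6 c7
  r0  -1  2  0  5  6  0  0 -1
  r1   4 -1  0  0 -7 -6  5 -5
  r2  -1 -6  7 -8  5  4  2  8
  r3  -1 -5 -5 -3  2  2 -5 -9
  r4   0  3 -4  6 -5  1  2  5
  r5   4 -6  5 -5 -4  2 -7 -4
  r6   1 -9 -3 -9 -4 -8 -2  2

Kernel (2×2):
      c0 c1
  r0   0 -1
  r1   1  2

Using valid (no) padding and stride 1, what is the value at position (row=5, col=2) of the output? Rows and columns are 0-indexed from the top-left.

-16

The receptive field on the input at this output position is [5 -5 / -3 -9]. Elementwise product with the kernel and sum: -5·-1 + -3·1 + -9·2.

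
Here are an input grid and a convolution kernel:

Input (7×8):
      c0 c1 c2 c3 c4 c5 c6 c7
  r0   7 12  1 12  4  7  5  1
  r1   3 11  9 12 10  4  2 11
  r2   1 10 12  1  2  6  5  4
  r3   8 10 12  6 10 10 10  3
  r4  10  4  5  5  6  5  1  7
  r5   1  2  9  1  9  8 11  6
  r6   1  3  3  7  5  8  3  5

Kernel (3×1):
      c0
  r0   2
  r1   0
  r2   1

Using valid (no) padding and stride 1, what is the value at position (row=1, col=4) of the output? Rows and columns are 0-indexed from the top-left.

The receptive field on the input at this output position is [10 / 2 / 10]. Elementwise product with the kernel and sum: 10·2 + 10·1.

30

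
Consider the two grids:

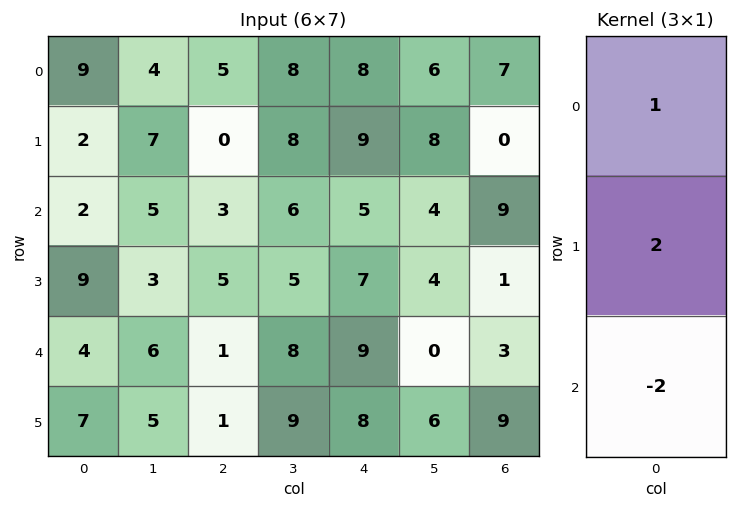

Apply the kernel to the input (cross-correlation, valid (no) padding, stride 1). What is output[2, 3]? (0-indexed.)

0

The receptive field on the input at this output position is [6 / 5 / 8]. Elementwise product with the kernel and sum: 6·1 + 5·2 + 8·-2.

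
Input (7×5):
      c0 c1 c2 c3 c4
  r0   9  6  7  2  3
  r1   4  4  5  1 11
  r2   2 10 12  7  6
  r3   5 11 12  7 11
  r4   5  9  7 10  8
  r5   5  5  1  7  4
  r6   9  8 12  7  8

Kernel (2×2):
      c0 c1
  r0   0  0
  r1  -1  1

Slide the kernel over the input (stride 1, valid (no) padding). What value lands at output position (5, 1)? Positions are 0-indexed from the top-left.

4

The receptive field on the input at this output position is [5 1 / 8 12]. Elementwise product with the kernel and sum: 8·-1 + 12·1.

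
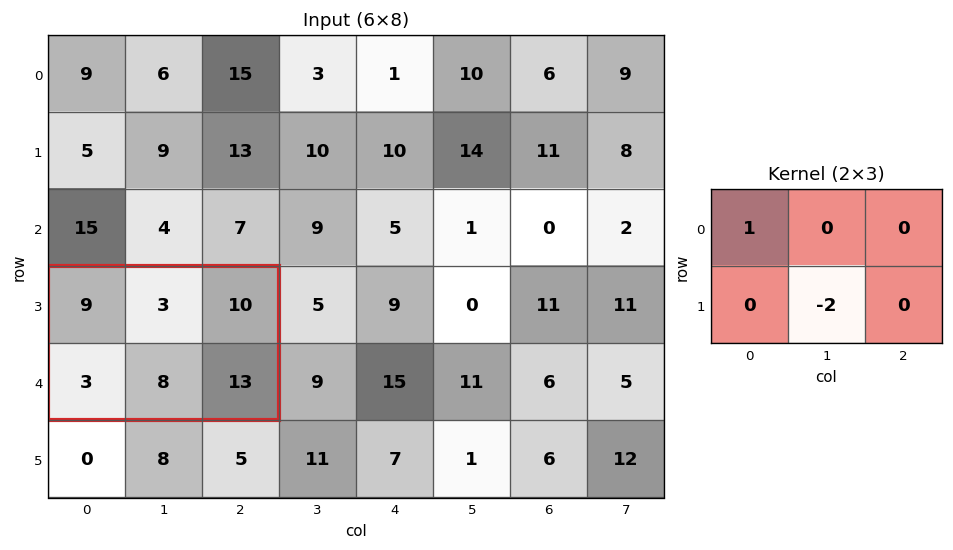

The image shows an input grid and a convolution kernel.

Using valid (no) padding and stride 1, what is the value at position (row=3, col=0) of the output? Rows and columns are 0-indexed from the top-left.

-7

The receptive field on the input at this output position is [9 3 10 / 3 8 13]. Elementwise product with the kernel and sum: 9·1 + 8·-2.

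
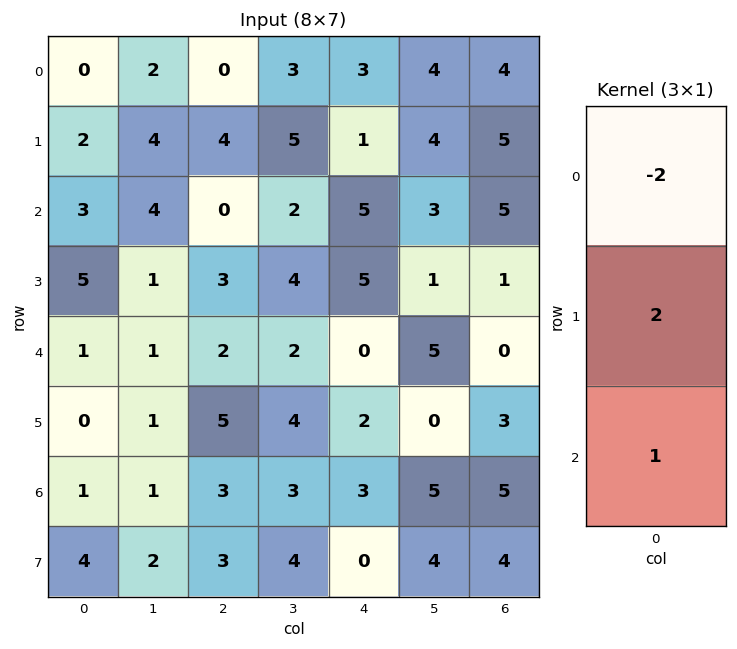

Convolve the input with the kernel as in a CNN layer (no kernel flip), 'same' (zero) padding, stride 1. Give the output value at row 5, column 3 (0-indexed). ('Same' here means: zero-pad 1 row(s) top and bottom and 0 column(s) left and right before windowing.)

7

The receptive field on the zero-padded input at this output position is [2 / 4 / 3]. Elementwise product with the kernel and sum: 2·-2 + 4·2 + 3·1.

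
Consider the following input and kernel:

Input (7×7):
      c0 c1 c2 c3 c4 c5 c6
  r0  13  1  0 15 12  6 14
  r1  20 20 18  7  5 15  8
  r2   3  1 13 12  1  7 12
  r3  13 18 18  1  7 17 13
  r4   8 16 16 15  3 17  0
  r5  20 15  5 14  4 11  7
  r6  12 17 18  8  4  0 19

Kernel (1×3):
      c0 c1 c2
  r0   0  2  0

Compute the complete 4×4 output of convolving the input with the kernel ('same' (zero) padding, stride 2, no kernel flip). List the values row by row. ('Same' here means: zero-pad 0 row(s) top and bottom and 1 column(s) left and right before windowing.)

Output[0,0]: The receptive field on the zero-padded input at this output position is [0 13 1]. Elementwise product with the kernel and sum: 13·2.
Output[0,1]: The receptive field on the zero-padded input at this output position is [1 0 15]. Elementwise product with the kernel and sum: 0·2.

26 0 24 28
6 26 2 24
16 32 6 0
24 36 8 38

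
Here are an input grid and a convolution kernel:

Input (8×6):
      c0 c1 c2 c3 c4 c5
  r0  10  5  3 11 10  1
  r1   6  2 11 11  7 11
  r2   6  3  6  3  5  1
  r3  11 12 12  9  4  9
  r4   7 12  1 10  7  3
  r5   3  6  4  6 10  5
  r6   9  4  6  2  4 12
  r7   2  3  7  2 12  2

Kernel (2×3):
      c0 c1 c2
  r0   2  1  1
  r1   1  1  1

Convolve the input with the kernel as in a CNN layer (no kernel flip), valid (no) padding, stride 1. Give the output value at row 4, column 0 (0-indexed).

40

The receptive field on the input at this output position is [7 12 1 / 3 6 4]. Elementwise product with the kernel and sum: 7·2 + 12·1 + 1·1 + 3·1 + 6·1 + 4·1.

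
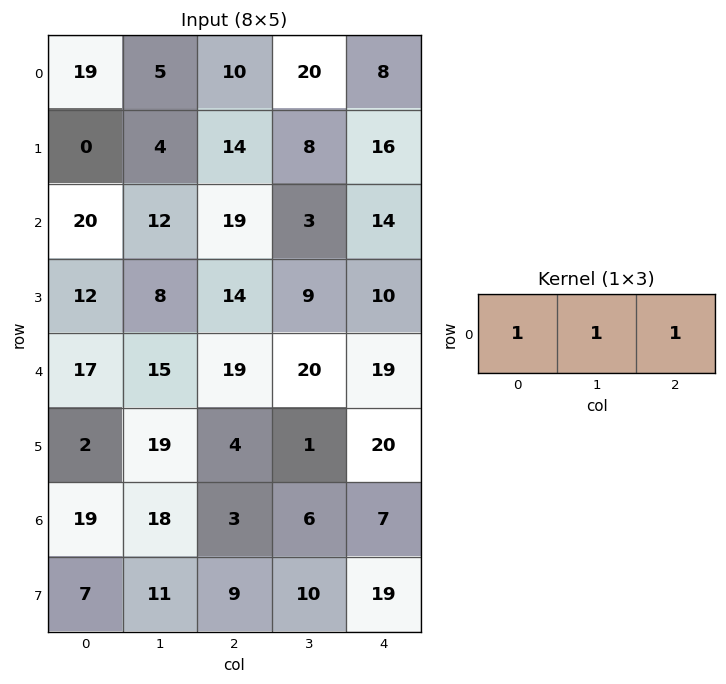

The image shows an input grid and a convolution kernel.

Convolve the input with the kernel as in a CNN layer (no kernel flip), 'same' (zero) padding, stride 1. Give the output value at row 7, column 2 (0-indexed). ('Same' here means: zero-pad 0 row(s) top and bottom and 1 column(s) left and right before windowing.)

30

The receptive field on the zero-padded input at this output position is [11 9 10]. Elementwise product with the kernel and sum: 11·1 + 9·1 + 10·1.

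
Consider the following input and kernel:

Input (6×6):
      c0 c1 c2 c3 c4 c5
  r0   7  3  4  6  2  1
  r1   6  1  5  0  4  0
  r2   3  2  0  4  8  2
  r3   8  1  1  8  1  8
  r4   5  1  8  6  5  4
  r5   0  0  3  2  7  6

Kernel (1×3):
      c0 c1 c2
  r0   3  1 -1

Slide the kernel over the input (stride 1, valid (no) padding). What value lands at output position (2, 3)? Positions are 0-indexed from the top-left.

The receptive field on the input at this output position is [4 8 2]. Elementwise product with the kernel and sum: 4·3 + 8·1 + 2·-1.

18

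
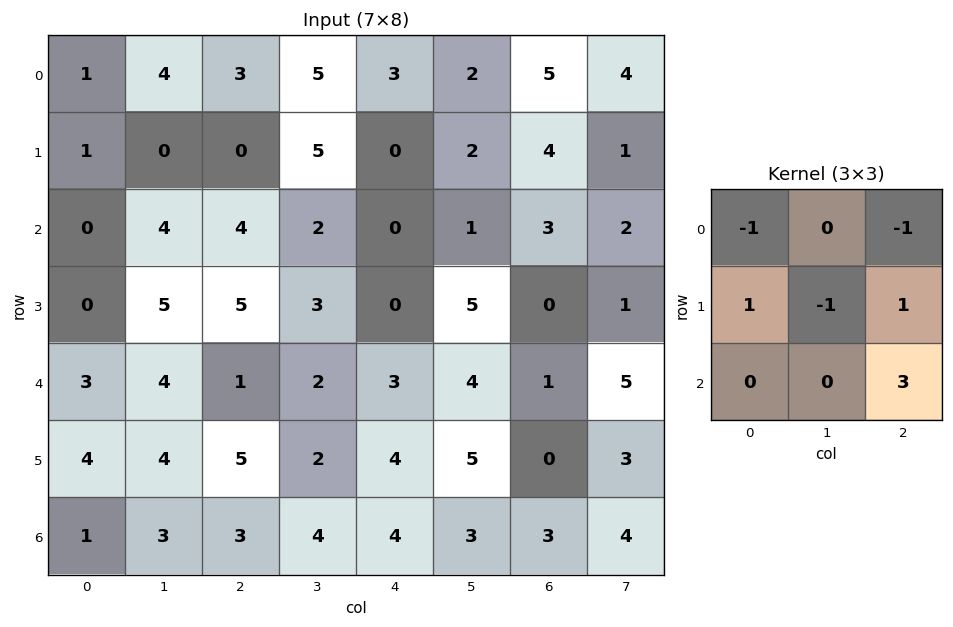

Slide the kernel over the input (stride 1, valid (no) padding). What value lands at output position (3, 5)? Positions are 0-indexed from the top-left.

11

The receptive field on the input at this output position is [5 0 1 / 4 1 5 / 5 0 3]. Elementwise product with the kernel and sum: 5·-1 + 1·-1 + 4·1 + 1·-1 + 5·1 + 3·3.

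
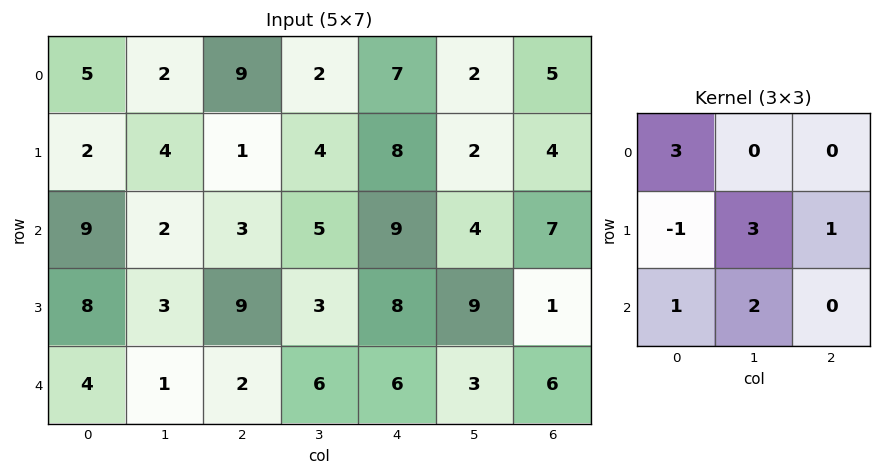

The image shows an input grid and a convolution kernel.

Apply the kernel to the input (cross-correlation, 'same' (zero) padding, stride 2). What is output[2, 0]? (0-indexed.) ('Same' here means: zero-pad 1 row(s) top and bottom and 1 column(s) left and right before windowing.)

13

The receptive field on the zero-padded input at this output position is [0 8 3 / 0 4 1 / 0 0 0]. Elementwise product with the kernel and sum: 0·3 + 0·-1 + 4·3 + 1·1 + 0·1 + 0·2.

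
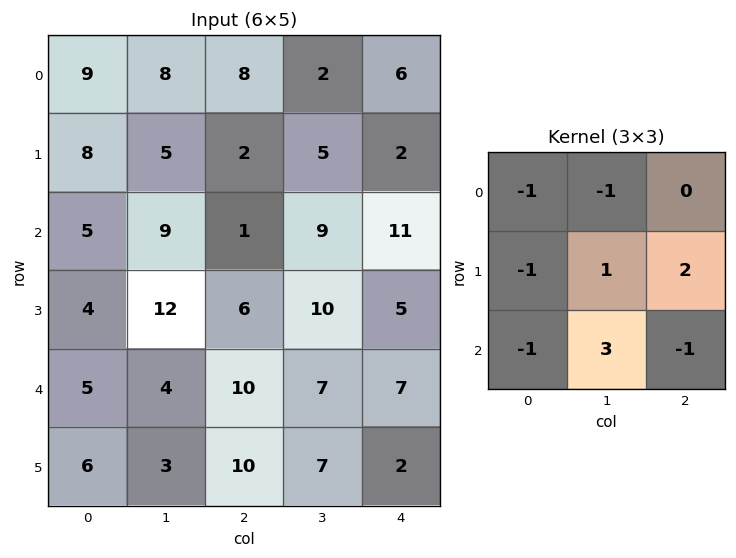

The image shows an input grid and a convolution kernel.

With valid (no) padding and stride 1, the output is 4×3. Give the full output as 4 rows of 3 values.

Output[0,0]: The receptive field on the input at this output position is [9 8 8 / 8 5 2 / 5 9 1]. Elementwise product with the kernel and sum: 9·-1 + 8·-1 + 8·-1 + 5·1 + 2·2 + 5·-1 + 9·3 + 1·-1.
Output[0,1]: The receptive field on the input at this output position is [8 8 2 / 5 2 5 / 9 1 9]. Elementwise product with the kernel and sum: 8·-1 + 8·-1 + 5·-1 + 2·1 + 5·2 + 9·-1 + 1·3 + 9·-1.

5 -24 12
19 -1 42
3 23 8
-4 22 4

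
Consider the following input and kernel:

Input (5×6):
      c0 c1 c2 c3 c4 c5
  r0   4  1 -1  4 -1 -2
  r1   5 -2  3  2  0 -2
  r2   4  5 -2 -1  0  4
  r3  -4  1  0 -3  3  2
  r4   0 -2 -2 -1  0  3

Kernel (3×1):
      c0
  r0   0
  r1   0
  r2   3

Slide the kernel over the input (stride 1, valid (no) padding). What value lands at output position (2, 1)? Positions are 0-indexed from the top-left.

The receptive field on the input at this output position is [5 / 1 / -2]. Elementwise product with the kernel and sum: -2·3.

-6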